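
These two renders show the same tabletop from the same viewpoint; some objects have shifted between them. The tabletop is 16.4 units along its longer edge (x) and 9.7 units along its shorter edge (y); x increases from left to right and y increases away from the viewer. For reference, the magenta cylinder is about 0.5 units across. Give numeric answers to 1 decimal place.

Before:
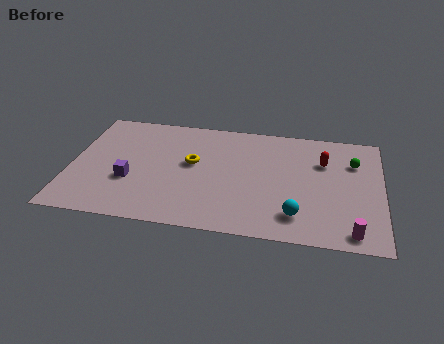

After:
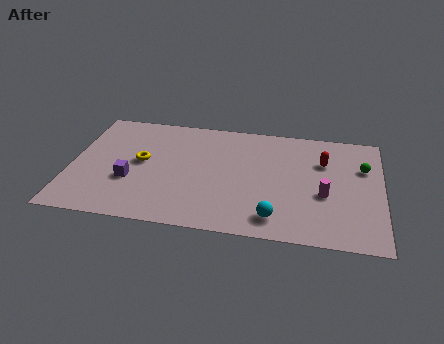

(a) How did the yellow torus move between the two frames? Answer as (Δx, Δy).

(-2.7, -0.3)

The yellow torus was at about (6.4, 5.5) and moved to about (3.7, 5.2).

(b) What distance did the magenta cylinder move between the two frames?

3.2

The magenta cylinder was near (14.9, 1.1) before and (13.4, 3.9) after, so it travelled √(1.5² + 2.8²) ≈ 3.2 units.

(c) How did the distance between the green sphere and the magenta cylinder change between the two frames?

-2.5

Before: roughly 5.8 units apart; after: 3.3. That's 2.5 units closer together.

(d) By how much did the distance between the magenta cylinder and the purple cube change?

-1.7

They were about 11.9 units apart before and 10.2 after — 1.7 units closer together.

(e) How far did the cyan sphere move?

1.2

The cyan sphere moved from about (12.0, 2.0) to (10.9, 1.6), a distance of √(1.1² + 0.4²) ≈ 1.2.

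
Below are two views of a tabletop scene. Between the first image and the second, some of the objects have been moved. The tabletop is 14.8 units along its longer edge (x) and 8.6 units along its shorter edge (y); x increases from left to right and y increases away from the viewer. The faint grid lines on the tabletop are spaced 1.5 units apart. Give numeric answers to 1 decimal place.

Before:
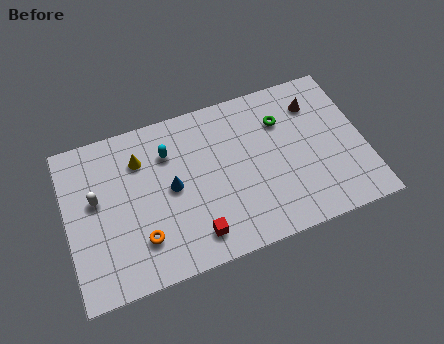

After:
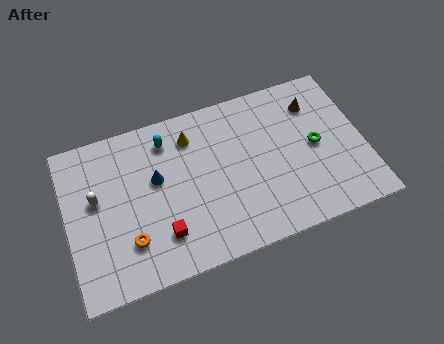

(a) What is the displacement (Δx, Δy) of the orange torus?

(-0.6, 0.1)

The orange torus was at about (3.5, 2.2) and moved to about (2.9, 2.3).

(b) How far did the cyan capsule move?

0.7

From (5.2, 6.3) to (5.2, 7.0), the cyan capsule covered √(0.0² + 0.7²) ≈ 0.7 units.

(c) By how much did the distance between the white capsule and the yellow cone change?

+2.5

They were about 2.7 units apart before and 5.2 after — 2.5 units further apart.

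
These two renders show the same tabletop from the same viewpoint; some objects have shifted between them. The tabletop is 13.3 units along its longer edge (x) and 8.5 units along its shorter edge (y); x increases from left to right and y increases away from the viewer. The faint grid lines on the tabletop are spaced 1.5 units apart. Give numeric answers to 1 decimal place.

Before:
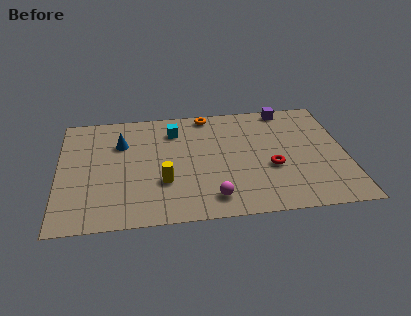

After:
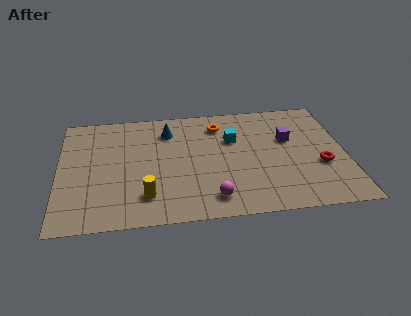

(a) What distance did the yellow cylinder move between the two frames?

1.2

The yellow cylinder was near (4.8, 2.8) before and (4.0, 1.9) after, so it travelled √(0.8² + 0.9²) ≈ 1.2 units.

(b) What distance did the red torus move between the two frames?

2.3

The red torus was near (9.8, 3.3) before and (12.1, 3.2) after, so it travelled √(2.3² + 0.1²) ≈ 2.3 units.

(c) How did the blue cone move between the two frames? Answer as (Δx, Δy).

(2.2, 0.7)

From the two frames, the blue cone sits at roughly (2.9, 5.9) before and (5.1, 6.6) after.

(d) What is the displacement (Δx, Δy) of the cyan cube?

(2.7, -1.0)

The cyan cube started near (5.4, 6.6) and ended near (8.1, 5.6).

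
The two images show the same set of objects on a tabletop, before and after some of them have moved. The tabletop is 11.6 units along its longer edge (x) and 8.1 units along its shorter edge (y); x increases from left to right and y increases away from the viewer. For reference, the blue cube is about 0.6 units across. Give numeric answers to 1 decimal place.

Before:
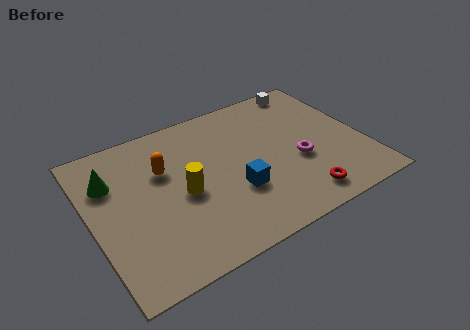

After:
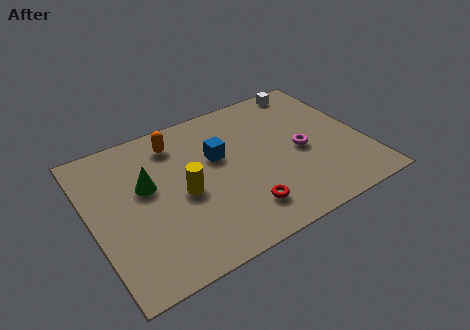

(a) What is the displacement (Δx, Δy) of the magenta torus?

(0.2, 0.5)

The magenta torus started near (8.7, 3.2) and ended near (8.9, 3.7).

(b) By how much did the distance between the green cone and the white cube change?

-1.1

Before: roughly 9.0 units apart; after: 7.9. That's 1.1 units closer together.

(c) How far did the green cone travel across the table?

1.7

From (1.0, 5.7) to (2.4, 4.8), the green cone covered √(1.4² + 0.9²) ≈ 1.7 units.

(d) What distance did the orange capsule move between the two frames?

1.5

The orange capsule was near (3.2, 5.3) before and (3.9, 6.6) after, so it travelled √(0.7² + 1.3²) ≈ 1.5 units.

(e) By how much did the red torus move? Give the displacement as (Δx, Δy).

(-2.4, 0.5)

The red torus started near (8.4, 1.2) and ended near (6.0, 1.7).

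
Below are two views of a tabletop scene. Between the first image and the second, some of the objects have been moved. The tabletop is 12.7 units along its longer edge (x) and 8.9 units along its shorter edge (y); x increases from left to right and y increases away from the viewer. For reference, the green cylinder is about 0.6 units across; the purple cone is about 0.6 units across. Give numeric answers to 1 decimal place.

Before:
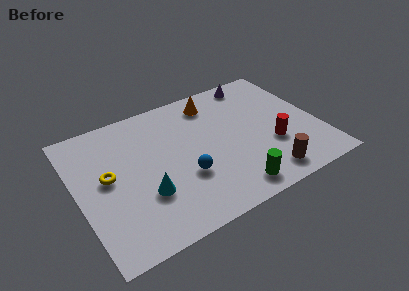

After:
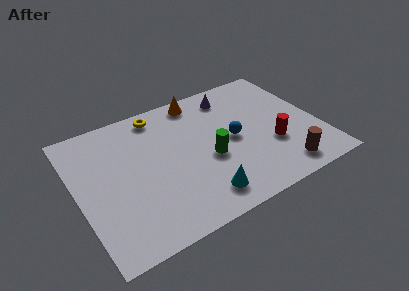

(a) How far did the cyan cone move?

3.0

From (3.3, 2.9) to (6.0, 1.5), the cyan cone covered √(2.7² + 1.4²) ≈ 3.0 units.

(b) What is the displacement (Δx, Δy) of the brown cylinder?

(0.9, 0.0)

The brown cylinder was at about (9.4, 1.3) and moved to about (10.3, 1.3).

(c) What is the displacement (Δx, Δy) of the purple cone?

(-1.4, -0.5)

From the two frames, the purple cone sits at roughly (10.0, 7.9) before and (8.6, 7.4) after.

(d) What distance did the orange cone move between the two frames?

0.9

The orange cone moved from about (7.6, 7.4) to (6.9, 7.9), a distance of √(0.7² + 0.5²) ≈ 0.9.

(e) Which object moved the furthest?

the yellow torus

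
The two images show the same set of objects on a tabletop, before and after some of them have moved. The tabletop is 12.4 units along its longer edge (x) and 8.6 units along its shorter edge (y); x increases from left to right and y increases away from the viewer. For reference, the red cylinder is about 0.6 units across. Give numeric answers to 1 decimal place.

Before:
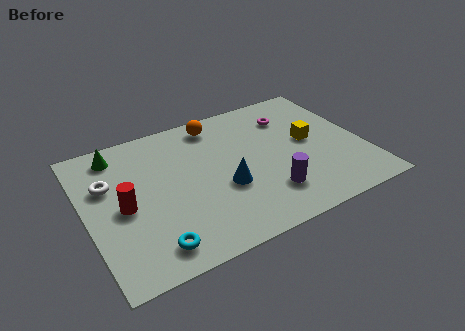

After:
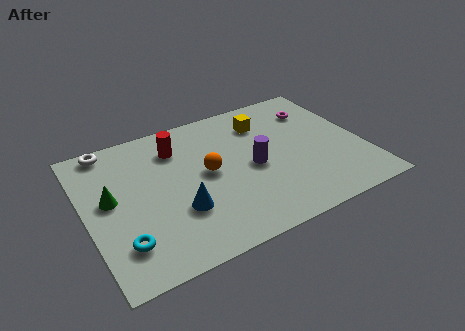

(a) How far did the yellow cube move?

2.7

The yellow cube moved from about (10.1, 4.6) to (8.3, 6.6), a distance of √(1.8² + 2.0²) ≈ 2.7.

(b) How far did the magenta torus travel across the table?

1.2

From (9.5, 6.5) to (10.7, 6.5), the magenta torus covered √(1.2² + 0.0²) ≈ 1.2 units.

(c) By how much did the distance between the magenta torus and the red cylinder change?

-1.9

Before: roughly 8.3 units apart; after: 6.4. That's 1.9 units closer together.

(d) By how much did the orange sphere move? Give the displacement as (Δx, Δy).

(-0.8, -2.9)

The orange sphere was at about (6.2, 7.4) and moved to about (5.4, 4.5).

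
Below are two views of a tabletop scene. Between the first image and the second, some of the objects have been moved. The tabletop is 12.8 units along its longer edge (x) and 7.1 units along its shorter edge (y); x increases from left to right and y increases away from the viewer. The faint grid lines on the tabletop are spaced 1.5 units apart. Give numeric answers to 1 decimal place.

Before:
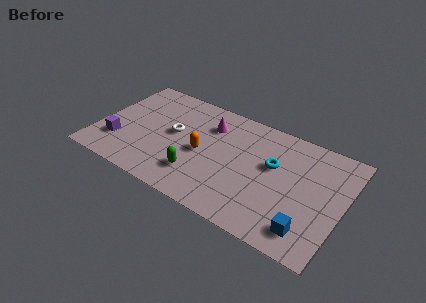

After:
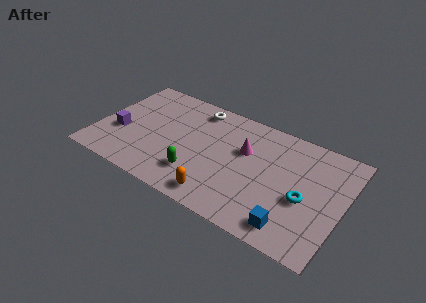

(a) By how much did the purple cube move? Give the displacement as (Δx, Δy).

(0.0, 0.7)

The purple cube started near (1.2, 2.0) and ended near (1.2, 2.7).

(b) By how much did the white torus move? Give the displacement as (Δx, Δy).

(0.9, 2.2)

The white torus started near (3.9, 3.9) and ended near (4.8, 6.1).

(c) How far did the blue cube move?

0.8

From (11.3, 1.3) to (10.5, 1.1), the blue cube covered √(0.8² + 0.2²) ≈ 0.8 units.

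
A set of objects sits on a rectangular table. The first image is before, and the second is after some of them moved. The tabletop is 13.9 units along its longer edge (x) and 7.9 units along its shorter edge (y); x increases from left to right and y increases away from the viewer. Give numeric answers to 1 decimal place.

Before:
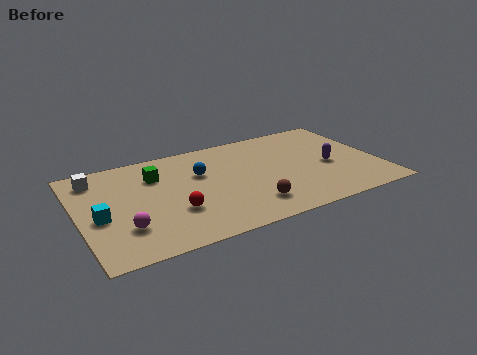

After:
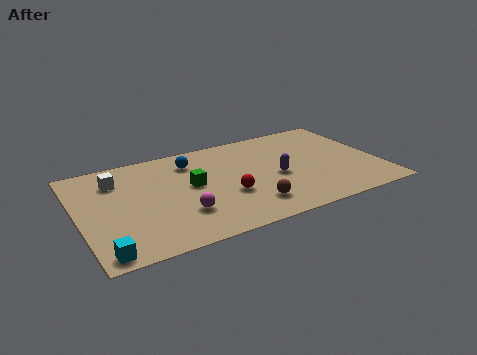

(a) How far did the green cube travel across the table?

2.1

The green cube moved from about (3.7, 5.7) to (5.2, 4.3), a distance of √(1.5² + 1.4²) ≈ 2.1.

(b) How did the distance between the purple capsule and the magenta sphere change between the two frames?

-5.0

Before: roughly 9.8 units apart; after: 4.8. That's 5.0 units closer together.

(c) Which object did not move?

the brown sphere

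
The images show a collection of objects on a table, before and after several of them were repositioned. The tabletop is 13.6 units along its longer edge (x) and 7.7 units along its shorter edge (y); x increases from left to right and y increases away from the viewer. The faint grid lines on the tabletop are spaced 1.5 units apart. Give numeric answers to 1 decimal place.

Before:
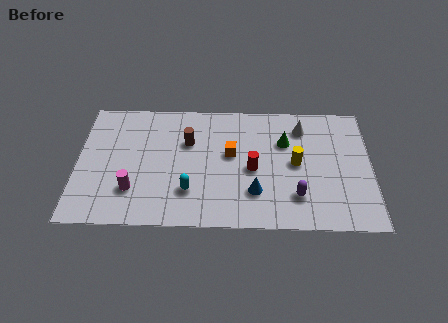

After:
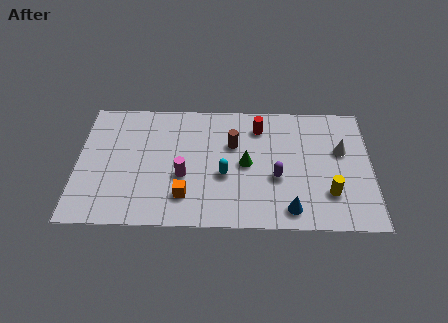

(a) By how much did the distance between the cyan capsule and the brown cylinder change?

-1.1

The distance was about 3.0 in the first image and 1.9 in the second, so they moved 1.1 units closer together.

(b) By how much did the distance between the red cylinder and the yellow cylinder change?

+3.1

Before: roughly 2.0 units apart; after: 5.1. That's 3.1 units further apart.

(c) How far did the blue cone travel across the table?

1.9

The blue cone was near (8.2, 2.1) before and (9.8, 1.1) after, so it travelled √(1.6² + 1.0²) ≈ 1.9 units.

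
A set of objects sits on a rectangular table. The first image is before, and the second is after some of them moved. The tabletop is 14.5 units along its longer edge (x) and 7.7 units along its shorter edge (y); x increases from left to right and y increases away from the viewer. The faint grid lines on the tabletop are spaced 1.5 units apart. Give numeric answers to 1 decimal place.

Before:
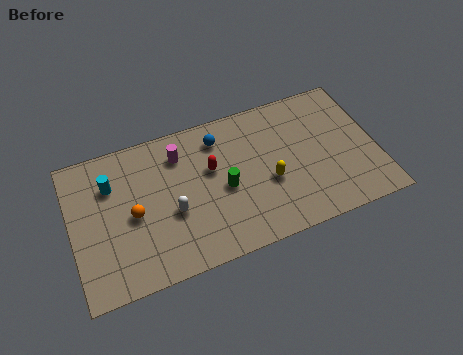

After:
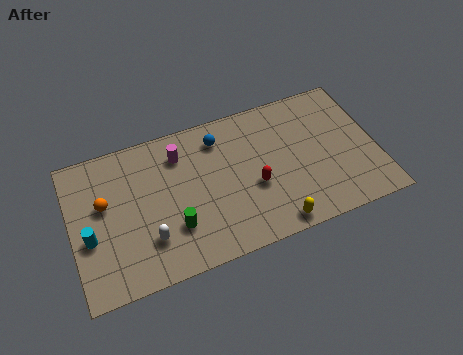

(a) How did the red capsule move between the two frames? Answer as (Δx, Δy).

(1.9, -1.6)

The red capsule was at about (6.7, 4.7) and moved to about (8.6, 3.1).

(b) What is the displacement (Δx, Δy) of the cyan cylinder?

(-1.2, -2.4)

The cyan cylinder started near (2.0, 5.5) and ended near (0.8, 3.1).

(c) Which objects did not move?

the magenta cylinder and the blue sphere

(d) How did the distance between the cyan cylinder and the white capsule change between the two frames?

-0.7

Before: roughly 3.6 units apart; after: 2.9. That's 0.7 units closer together.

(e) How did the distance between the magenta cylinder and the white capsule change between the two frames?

+1.3

The distance was about 3.0 in the first image and 4.3 in the second, so they moved 1.3 units further apart.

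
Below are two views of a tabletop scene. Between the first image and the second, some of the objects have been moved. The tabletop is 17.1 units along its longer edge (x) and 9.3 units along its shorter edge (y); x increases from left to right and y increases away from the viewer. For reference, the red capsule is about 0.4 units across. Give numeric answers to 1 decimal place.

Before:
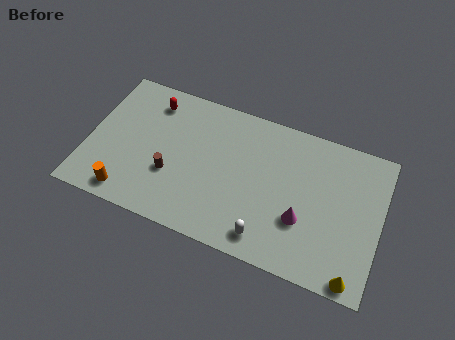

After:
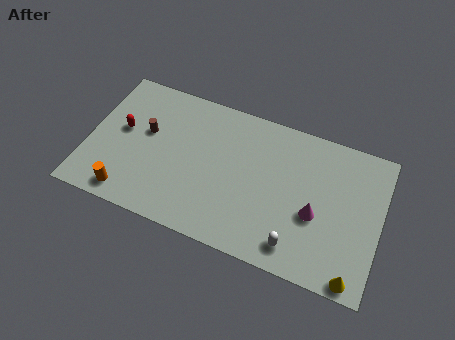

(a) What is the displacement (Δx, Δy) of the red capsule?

(-1.5, -2.4)

The red capsule started near (3.4, 7.6) and ended near (1.9, 5.2).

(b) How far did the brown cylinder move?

2.8

The brown cylinder was near (5.0, 3.3) before and (3.3, 5.5) after, so it travelled √(1.7² + 2.2²) ≈ 2.8 units.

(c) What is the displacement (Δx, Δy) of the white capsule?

(1.7, 0.1)

From the two frames, the white capsule sits at roughly (10.8, 1.4) before and (12.5, 1.5) after.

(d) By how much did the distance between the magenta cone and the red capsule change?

+1.3

They were about 10.3 units apart before and 11.6 after — 1.3 units further apart.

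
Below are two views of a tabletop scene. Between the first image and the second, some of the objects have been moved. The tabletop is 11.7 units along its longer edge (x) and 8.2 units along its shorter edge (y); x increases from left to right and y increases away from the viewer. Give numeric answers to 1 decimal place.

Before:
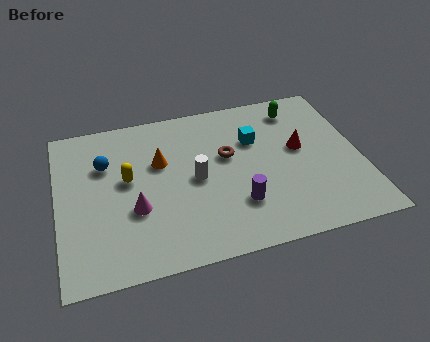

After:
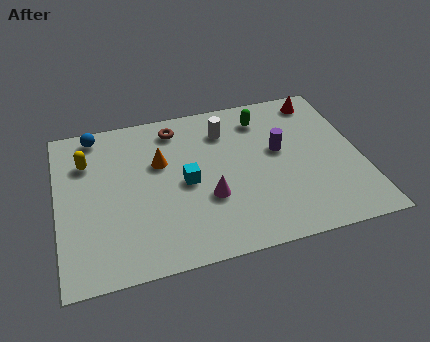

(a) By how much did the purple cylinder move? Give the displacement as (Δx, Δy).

(1.8, 2.4)

The purple cylinder started near (6.8, 2.3) and ended near (8.6, 4.7).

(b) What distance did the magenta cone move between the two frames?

2.8

The magenta cone was near (2.9, 3.0) before and (5.7, 2.9) after, so it travelled √(2.8² + 0.1²) ≈ 2.8 units.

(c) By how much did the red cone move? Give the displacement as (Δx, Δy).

(1.0, 2.5)

From the two frames, the red cone sits at roughly (9.4, 4.6) before and (10.4, 7.1) after.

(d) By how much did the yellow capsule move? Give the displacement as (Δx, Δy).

(-1.5, 1.3)

The yellow capsule started near (2.7, 4.6) and ended near (1.2, 5.9).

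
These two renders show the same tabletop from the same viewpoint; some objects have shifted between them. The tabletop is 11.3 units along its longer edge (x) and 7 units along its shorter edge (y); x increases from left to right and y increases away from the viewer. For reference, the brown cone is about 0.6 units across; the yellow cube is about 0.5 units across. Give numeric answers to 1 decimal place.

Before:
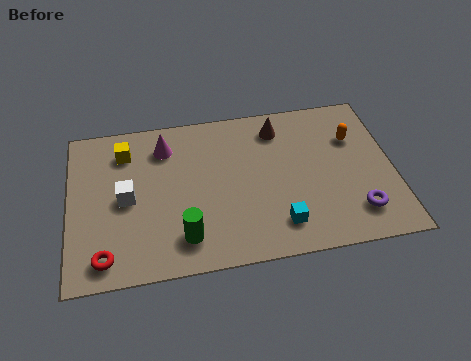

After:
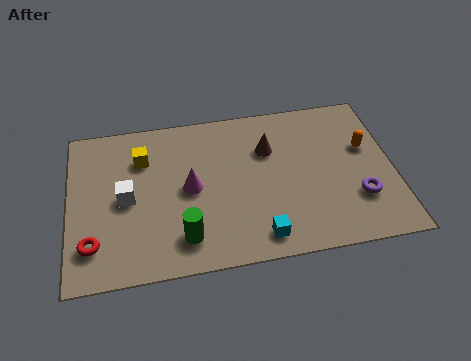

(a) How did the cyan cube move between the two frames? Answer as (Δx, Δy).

(-0.7, -0.4)

The cyan cube started near (7.2, 1.4) and ended near (6.5, 1.0).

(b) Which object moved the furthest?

the magenta cone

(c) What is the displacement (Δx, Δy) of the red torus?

(-0.4, 0.6)

The red torus was at about (1.2, 1.0) and moved to about (0.8, 1.6).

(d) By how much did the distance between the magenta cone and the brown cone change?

-0.9

Before: roughly 4.0 units apart; after: 3.1. That's 0.9 units closer together.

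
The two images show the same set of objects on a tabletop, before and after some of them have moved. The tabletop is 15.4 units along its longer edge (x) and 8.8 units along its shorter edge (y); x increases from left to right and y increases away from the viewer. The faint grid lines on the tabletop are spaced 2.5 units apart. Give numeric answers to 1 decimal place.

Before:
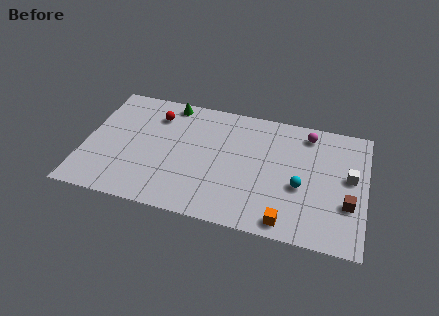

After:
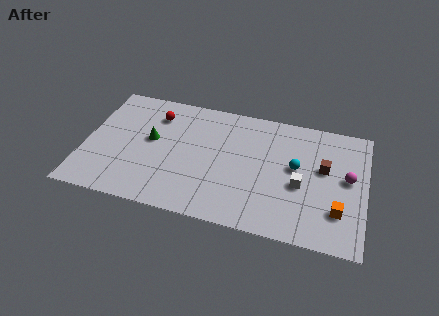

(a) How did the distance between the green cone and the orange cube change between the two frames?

+0.9

The distance was about 9.8 in the first image and 10.7 in the second, so they moved 0.9 units further apart.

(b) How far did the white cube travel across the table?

2.9

The white cube was near (14.5, 4.9) before and (11.9, 3.7) after, so it travelled √(2.6² + 1.2²) ≈ 2.9 units.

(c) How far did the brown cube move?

2.6

The brown cube moved from about (14.5, 3.0) to (13.1, 5.2), a distance of √(1.4² + 2.2²) ≈ 2.6.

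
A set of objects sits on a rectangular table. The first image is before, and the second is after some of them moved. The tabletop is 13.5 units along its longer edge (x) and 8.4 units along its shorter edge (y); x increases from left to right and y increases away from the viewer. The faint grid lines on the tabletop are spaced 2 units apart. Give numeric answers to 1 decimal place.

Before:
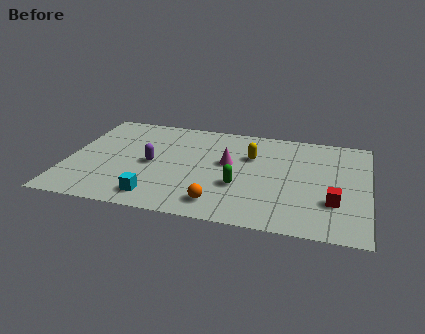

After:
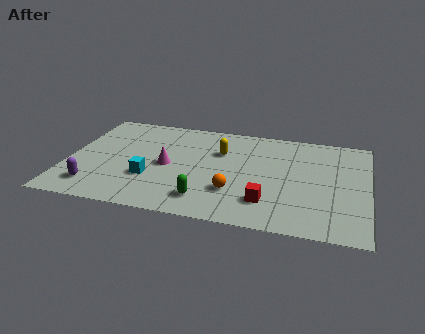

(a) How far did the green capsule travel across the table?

2.0

The green capsule was near (7.8, 3.0) before and (6.4, 1.6) after, so it travelled √(1.4² + 1.4²) ≈ 2.0 units.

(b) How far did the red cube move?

3.0

From (12.0, 2.6) to (9.1, 2.0), the red cube covered √(2.9² + 0.6²) ≈ 3.0 units.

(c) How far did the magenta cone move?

2.8

The magenta cone moved from about (7.2, 4.8) to (4.5, 4.0), a distance of √(2.7² + 0.8²) ≈ 2.8.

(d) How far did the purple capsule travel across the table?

3.4

The purple capsule was near (3.8, 4.0) before and (1.4, 1.6) after, so it travelled √(2.4² + 2.4²) ≈ 3.4 units.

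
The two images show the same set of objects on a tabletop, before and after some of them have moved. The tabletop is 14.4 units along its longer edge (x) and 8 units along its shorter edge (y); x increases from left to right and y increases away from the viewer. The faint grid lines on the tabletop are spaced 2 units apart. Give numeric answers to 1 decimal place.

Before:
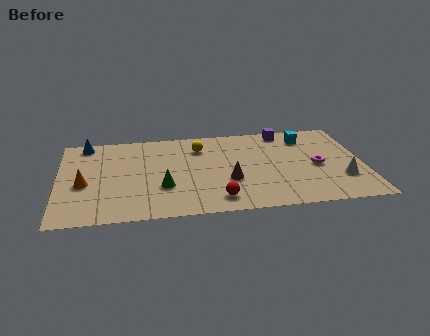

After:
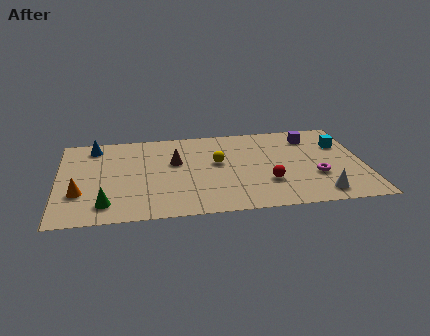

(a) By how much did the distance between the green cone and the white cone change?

+1.6

Before: roughly 8.4 units apart; after: 10.0. That's 1.6 units further apart.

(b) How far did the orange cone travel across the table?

0.8

From (1.2, 3.4) to (1.0, 2.6), the orange cone covered √(0.2² + 0.8²) ≈ 0.8 units.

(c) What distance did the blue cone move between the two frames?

0.5

From (1.3, 7.1) to (1.7, 6.8), the blue cone covered √(0.4² + 0.3²) ≈ 0.5 units.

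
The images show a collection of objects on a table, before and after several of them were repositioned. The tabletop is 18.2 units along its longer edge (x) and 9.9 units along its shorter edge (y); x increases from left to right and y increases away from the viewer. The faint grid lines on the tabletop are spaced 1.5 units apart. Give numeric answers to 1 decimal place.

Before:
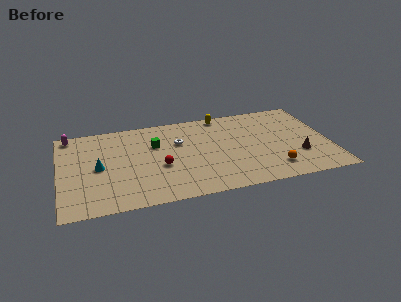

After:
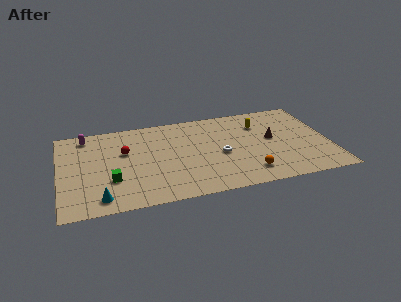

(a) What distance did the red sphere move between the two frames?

3.2

The red sphere moved from about (6.7, 4.0) to (4.4, 6.2), a distance of √(2.3² + 2.2²) ≈ 3.2.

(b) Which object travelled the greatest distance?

the green cube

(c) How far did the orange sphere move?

1.7

The orange sphere moved from about (14.2, 2.0) to (12.5, 1.9), a distance of √(1.7² + 0.1²) ≈ 1.7.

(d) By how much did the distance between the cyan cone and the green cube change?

-2.3

The distance was about 4.3 in the first image and 2.0 in the second, so they moved 2.3 units closer together.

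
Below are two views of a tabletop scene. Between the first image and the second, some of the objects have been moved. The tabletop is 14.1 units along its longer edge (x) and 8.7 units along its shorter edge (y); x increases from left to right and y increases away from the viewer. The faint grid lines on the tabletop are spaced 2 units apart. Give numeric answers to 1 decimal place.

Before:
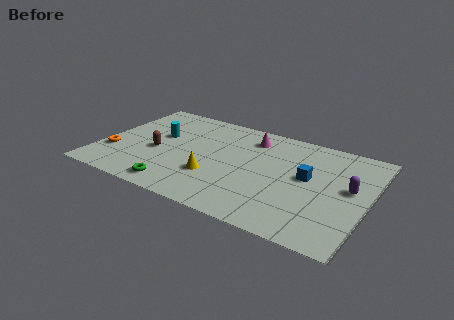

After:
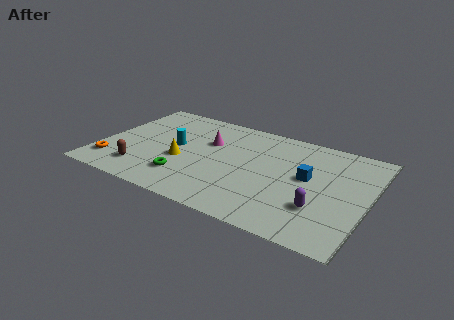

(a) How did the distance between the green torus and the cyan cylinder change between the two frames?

-1.7

The distance was about 4.4 in the first image and 2.7 in the second, so they moved 1.7 units closer together.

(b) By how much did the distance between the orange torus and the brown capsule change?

-0.8

The distance was about 2.4 in the first image and 1.6 in the second, so they moved 0.8 units closer together.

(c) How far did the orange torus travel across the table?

0.9

From (0.8, 2.7) to (0.9, 1.8), the orange torus covered √(0.1² + 0.9²) ≈ 0.9 units.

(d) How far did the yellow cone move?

1.9

The yellow cone was near (6.2, 2.8) before and (4.4, 3.5) after, so it travelled √(1.8² + 0.7²) ≈ 1.9 units.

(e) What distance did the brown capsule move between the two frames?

2.0

The brown capsule moved from about (3.0, 3.7) to (2.5, 1.8), a distance of √(0.5² + 1.9²) ≈ 2.0.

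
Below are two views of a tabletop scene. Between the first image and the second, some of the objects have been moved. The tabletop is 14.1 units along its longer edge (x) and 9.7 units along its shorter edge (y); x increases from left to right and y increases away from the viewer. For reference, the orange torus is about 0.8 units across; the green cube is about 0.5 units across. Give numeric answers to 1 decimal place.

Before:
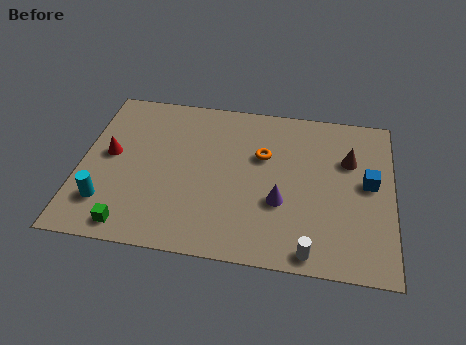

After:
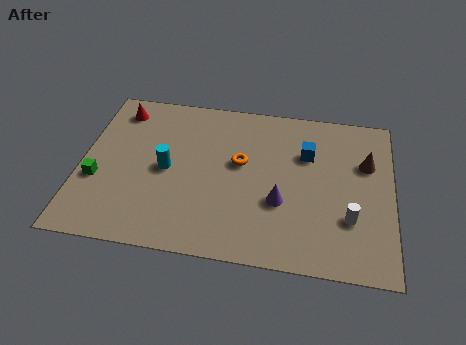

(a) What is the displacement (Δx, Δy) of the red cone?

(0.2, 2.9)

From the two frames, the red cone sits at roughly (1.3, 5.2) before and (1.5, 8.1) after.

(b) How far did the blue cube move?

3.1

The blue cube moved from about (13.0, 5.2) to (10.2, 6.6), a distance of √(2.8² + 1.4²) ≈ 3.1.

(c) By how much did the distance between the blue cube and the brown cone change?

+1.1

They were about 1.6 units apart before and 2.7 after — 1.1 units further apart.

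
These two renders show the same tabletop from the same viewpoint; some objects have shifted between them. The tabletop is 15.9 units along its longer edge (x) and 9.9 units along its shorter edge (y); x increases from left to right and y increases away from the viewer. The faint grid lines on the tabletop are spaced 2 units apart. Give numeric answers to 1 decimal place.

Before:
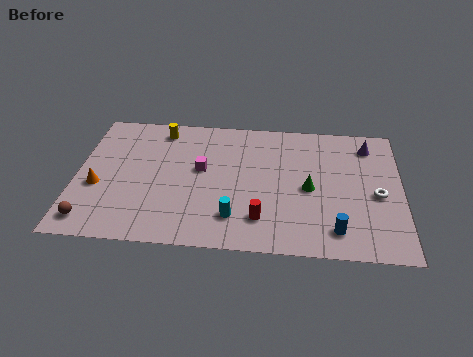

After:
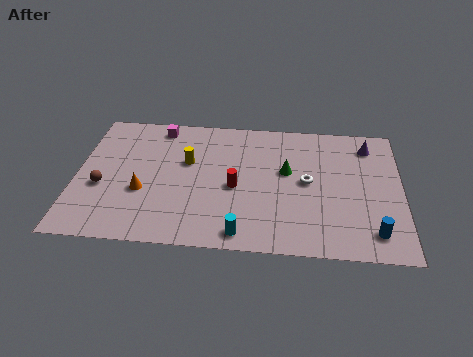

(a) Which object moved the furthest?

the magenta cube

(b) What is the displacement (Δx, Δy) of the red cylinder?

(-1.3, 2.2)

From the two frames, the red cylinder sits at roughly (9.1, 2.2) before and (7.8, 4.4) after.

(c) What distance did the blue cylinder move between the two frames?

1.8

The blue cylinder was near (12.7, 1.7) before and (14.5, 1.7) after, so it travelled √(1.8² + 0.0²) ≈ 1.8 units.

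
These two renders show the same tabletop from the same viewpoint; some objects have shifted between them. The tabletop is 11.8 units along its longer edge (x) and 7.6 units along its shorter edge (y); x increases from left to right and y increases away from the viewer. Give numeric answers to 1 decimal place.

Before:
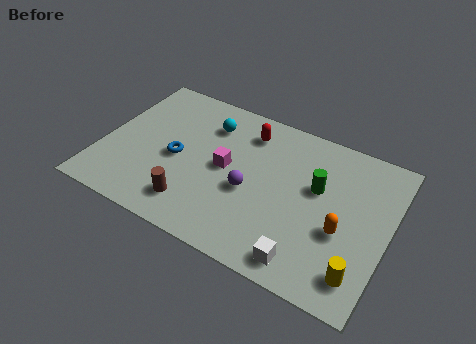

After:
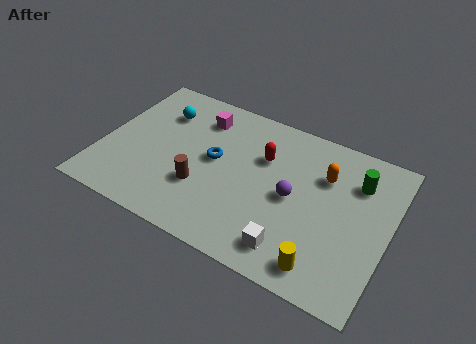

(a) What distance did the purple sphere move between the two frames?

1.8

From (6.2, 3.2) to (7.9, 3.7), the purple sphere covered √(1.7² + 0.5²) ≈ 1.8 units.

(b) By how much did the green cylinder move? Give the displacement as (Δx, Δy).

(1.5, 1.0)

From the two frames, the green cylinder sits at roughly (8.8, 4.6) before and (10.3, 5.6) after.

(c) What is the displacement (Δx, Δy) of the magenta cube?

(-1.4, 2.1)

The magenta cube was at about (5.1, 3.9) and moved to about (3.7, 6.0).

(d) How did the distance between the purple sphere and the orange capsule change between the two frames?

-1.9

Before: roughly 3.8 units apart; after: 1.9. That's 1.9 units closer together.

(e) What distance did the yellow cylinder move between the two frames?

1.4

The yellow cylinder moved from about (10.9, 1.4) to (9.5, 1.1), a distance of √(1.4² + 0.3²) ≈ 1.4.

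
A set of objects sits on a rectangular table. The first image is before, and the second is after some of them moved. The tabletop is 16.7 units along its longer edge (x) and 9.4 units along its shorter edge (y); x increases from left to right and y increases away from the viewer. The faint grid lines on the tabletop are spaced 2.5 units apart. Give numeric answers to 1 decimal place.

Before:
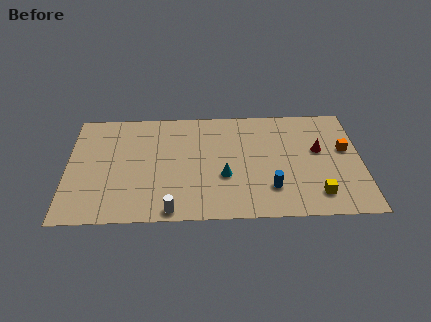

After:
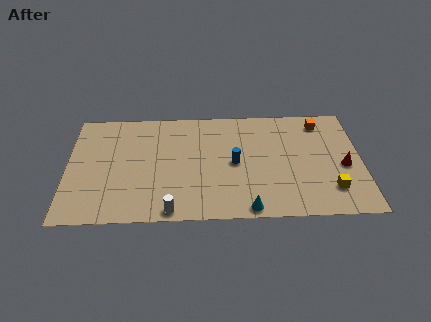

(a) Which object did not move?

the white cylinder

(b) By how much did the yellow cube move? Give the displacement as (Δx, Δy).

(0.8, 0.4)

The yellow cube started near (14.1, 1.8) and ended near (14.9, 2.2).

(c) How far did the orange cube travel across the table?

2.7

From (15.8, 5.5) to (14.5, 7.9), the orange cube covered √(1.3² + 2.4²) ≈ 2.7 units.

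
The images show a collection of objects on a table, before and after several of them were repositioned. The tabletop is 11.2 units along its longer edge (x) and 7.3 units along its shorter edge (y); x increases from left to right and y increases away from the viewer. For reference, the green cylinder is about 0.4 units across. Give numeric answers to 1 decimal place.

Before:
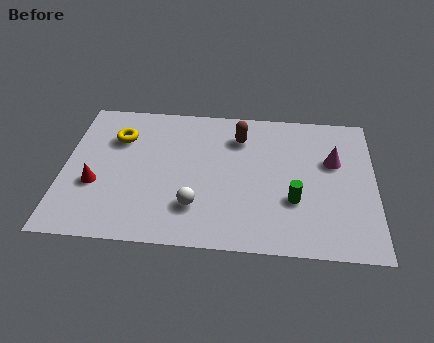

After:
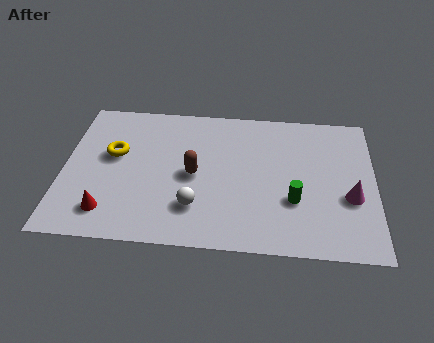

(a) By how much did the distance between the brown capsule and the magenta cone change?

+2.1

Before: roughly 3.5 units apart; after: 5.6. That's 2.1 units further apart.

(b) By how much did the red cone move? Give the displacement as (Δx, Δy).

(0.5, -1.3)

The red cone was at about (1.2, 2.7) and moved to about (1.7, 1.4).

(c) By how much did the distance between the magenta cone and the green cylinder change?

-0.5

Before: roughly 2.5 units apart; after: 2.0. That's 0.5 units closer together.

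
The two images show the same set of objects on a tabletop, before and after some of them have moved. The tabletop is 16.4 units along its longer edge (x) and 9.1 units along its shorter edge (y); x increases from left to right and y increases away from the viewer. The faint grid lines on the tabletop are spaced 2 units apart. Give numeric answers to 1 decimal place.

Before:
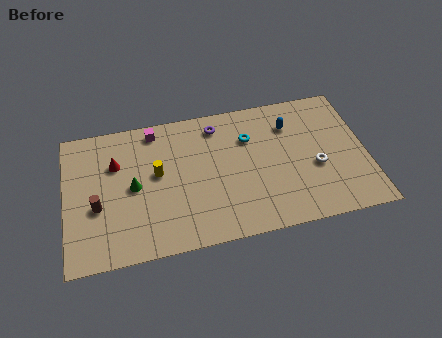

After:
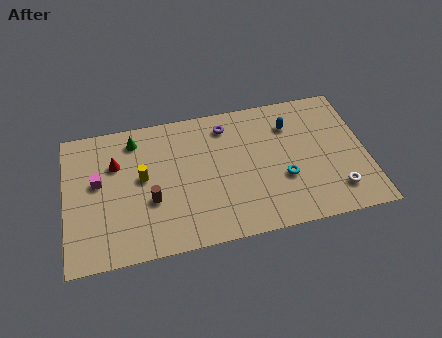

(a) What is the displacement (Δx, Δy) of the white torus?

(1.0, -1.8)

The white torus started near (13.6, 3.7) and ended near (14.6, 1.9).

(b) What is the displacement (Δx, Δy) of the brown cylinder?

(2.9, -0.2)

The brown cylinder was at about (1.7, 3.6) and moved to about (4.6, 3.4).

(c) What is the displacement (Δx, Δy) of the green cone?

(0.2, 3.1)

The green cone was at about (3.7, 4.5) and moved to about (3.9, 7.6).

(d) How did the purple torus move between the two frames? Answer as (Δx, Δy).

(0.5, -0.1)

From the two frames, the purple torus sits at roughly (8.4, 7.6) before and (8.9, 7.5) after.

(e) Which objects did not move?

the blue capsule and the red cone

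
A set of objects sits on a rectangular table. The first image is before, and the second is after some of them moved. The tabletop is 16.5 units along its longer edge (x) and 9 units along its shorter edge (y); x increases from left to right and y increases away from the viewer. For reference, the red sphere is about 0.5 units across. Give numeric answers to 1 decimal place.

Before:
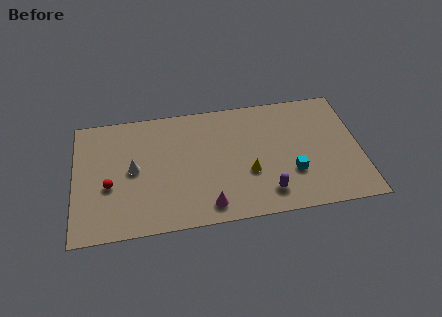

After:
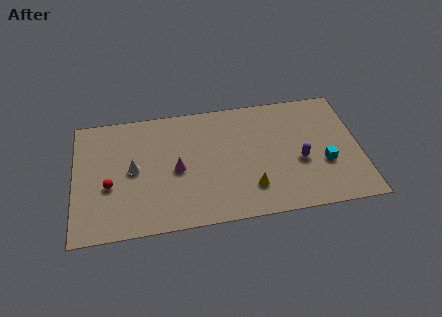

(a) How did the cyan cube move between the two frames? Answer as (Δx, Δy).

(1.9, 0.4)

The cyan cube started near (12.5, 2.9) and ended near (14.4, 3.3).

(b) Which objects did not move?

the white cone and the red sphere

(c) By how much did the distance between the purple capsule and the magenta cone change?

+3.7

The distance was about 3.4 in the first image and 7.1 in the second, so they moved 3.7 units further apart.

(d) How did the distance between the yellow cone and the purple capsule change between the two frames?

+1.4

Before: roughly 1.9 units apart; after: 3.3. That's 1.4 units further apart.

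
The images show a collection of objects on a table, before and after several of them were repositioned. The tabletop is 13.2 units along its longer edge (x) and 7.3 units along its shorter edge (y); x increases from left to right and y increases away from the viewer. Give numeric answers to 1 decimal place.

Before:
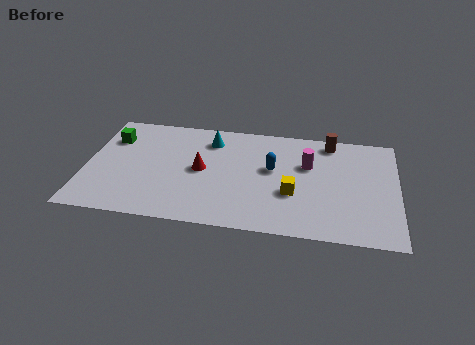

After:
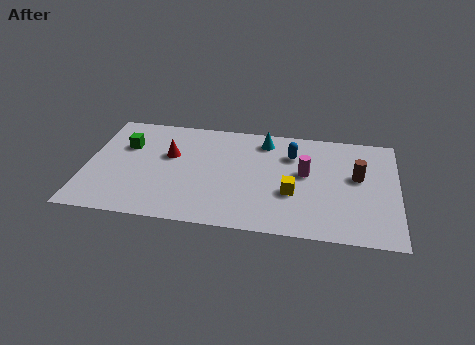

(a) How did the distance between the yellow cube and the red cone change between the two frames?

+1.6

They were about 4.0 units apart before and 5.6 after — 1.6 units further apart.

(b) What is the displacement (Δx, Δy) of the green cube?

(0.6, -0.4)

The green cube started near (1.0, 5.3) and ended near (1.6, 4.9).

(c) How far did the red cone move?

1.6

From (4.9, 3.7) to (3.5, 4.5), the red cone covered √(1.4² + 0.8²) ≈ 1.6 units.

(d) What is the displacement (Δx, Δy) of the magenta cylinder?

(-0.1, -0.6)

From the two frames, the magenta cylinder sits at roughly (9.4, 4.7) before and (9.3, 4.1) after.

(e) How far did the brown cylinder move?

2.5

The brown cylinder was near (10.3, 6.4) before and (11.5, 4.2) after, so it travelled √(1.2² + 2.2²) ≈ 2.5 units.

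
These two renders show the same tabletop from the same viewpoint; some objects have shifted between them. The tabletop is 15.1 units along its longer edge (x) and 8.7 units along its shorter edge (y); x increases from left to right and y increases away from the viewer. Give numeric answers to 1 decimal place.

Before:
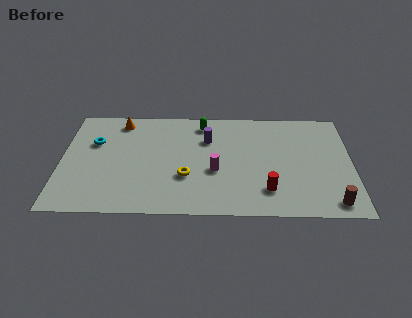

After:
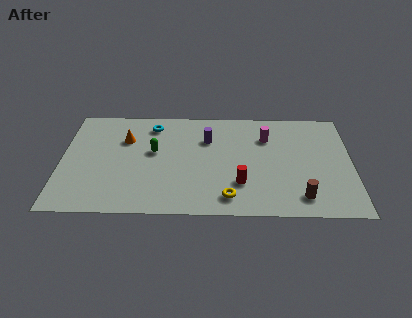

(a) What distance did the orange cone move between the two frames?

1.5

The orange cone moved from about (3.0, 7.5) to (3.3, 6.0), a distance of √(0.3² + 1.5²) ≈ 1.5.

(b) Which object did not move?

the purple cylinder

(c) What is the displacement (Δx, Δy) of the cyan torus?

(3.0, 1.5)

The cyan torus was at about (1.7, 5.7) and moved to about (4.7, 7.2).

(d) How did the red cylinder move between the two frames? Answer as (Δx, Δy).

(-1.4, 0.5)

From the two frames, the red cylinder sits at roughly (10.7, 2.0) before and (9.3, 2.5) after.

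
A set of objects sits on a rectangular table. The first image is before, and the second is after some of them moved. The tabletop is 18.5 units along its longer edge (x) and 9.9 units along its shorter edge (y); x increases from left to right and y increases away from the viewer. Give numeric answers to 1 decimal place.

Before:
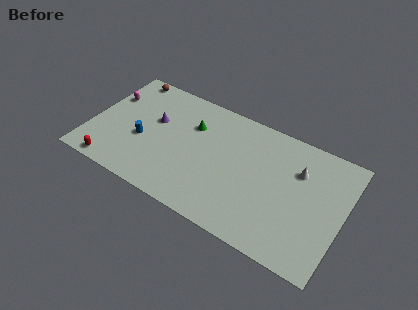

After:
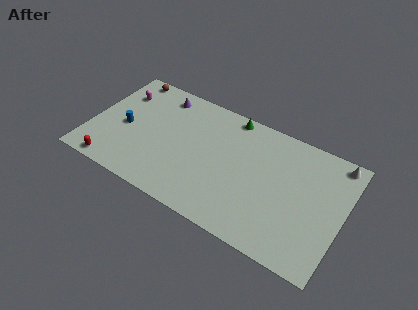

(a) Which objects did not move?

the brown sphere and the red capsule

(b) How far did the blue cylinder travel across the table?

1.5

From (3.9, 4.0) to (2.5, 4.5), the blue cylinder covered √(1.4² + 0.5²) ≈ 1.5 units.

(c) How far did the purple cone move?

2.4

The purple cone was near (4.5, 6.0) before and (4.6, 8.4) after, so it travelled √(0.1² + 2.4²) ≈ 2.4 units.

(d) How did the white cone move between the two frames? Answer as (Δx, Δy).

(2.5, 2.0)

The white cone was at about (15.1, 6.9) and moved to about (17.6, 8.9).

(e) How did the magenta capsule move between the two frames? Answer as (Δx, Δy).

(0.7, 0.6)

The magenta capsule was at about (1.0, 6.7) and moved to about (1.7, 7.3).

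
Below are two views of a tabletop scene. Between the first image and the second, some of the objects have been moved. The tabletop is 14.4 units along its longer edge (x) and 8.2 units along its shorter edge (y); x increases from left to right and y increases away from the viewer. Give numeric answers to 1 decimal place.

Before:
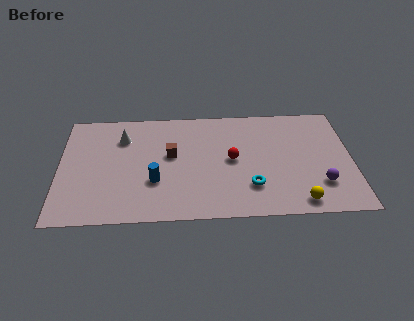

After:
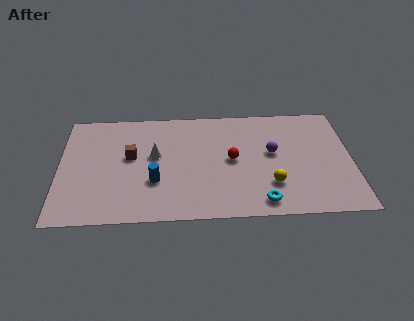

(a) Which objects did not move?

the red sphere and the blue cylinder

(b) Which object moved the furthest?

the purple sphere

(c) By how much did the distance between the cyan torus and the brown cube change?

+2.7

They were about 4.6 units apart before and 7.3 after — 2.7 units further apart.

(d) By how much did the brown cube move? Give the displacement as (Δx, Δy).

(-2.0, 0.0)

The brown cube started near (5.5, 4.7) and ended near (3.5, 4.7).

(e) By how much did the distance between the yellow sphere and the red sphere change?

-1.8

The distance was about 4.5 in the first image and 2.7 in the second, so they moved 1.8 units closer together.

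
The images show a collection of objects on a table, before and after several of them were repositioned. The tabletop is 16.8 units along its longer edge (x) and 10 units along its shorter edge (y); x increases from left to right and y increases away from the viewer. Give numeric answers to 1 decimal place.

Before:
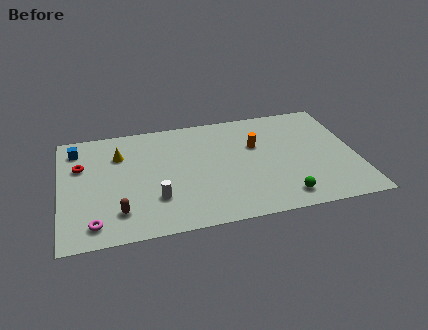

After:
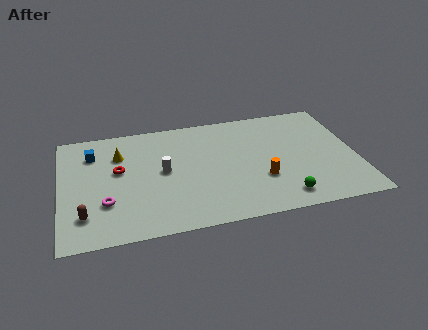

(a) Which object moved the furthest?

the orange cylinder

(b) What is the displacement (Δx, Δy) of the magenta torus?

(0.7, 1.6)

The magenta torus started near (1.8, 1.5) and ended near (2.5, 3.1).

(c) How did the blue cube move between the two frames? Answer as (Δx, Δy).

(0.9, -0.6)

The blue cube started near (1.0, 8.2) and ended near (1.9, 7.6).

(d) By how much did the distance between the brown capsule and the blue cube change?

-1.1

Before: roughly 6.4 units apart; after: 5.3. That's 1.1 units closer together.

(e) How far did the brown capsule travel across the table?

1.9

The brown capsule was near (3.2, 2.2) before and (1.3, 2.3) after, so it travelled √(1.9² + 0.1²) ≈ 1.9 units.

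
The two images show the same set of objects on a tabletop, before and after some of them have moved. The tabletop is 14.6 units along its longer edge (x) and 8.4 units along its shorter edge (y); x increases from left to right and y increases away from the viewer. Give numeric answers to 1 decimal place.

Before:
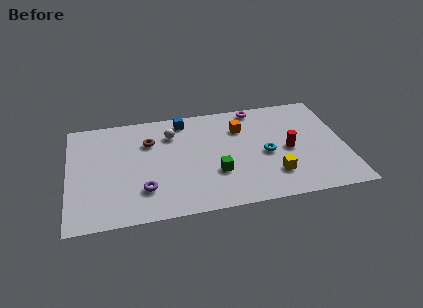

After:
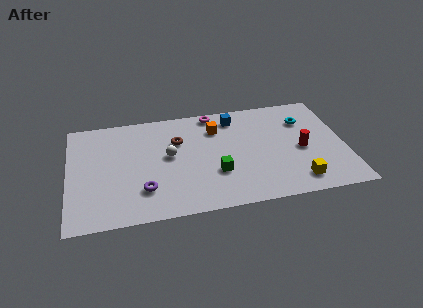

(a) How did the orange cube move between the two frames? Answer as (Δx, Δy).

(-1.3, 0.2)

The orange cube started near (9.2, 6.1) and ended near (7.9, 6.3).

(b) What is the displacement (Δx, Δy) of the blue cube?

(2.7, -0.3)

The blue cube started near (6.2, 7.3) and ended near (8.9, 7.0).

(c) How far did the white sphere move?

1.7

The white sphere was near (5.5, 6.3) before and (5.3, 4.6) after, so it travelled √(0.2² + 1.7²) ≈ 1.7 units.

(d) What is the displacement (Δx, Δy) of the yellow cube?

(1.2, -0.7)

The yellow cube started near (10.7, 2.1) and ended near (11.9, 1.4).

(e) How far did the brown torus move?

1.5

The brown torus was near (4.3, 5.9) before and (5.8, 5.7) after, so it travelled √(1.5² + 0.2²) ≈ 1.5 units.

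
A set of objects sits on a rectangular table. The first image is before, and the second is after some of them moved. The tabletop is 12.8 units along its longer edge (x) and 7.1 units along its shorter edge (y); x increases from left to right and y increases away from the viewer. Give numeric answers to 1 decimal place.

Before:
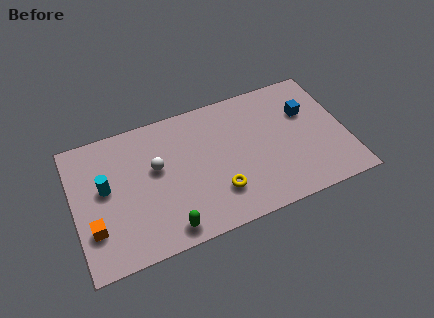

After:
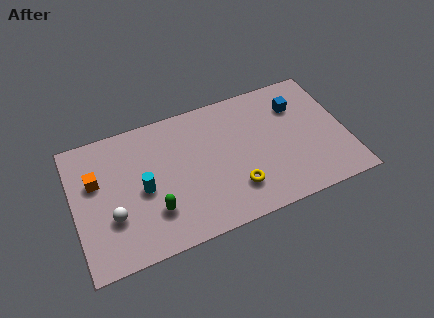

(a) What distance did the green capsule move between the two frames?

1.2

From (4.1, 0.9) to (3.6, 2.0), the green capsule covered √(0.5² + 1.1²) ≈ 1.2 units.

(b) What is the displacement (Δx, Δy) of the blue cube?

(-0.4, 0.5)

The blue cube was at about (11.1, 4.7) and moved to about (10.7, 5.2).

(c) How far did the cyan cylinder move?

1.8

The cyan cylinder moved from about (1.5, 4.0) to (3.2, 3.3), a distance of √(1.7² + 0.7²) ≈ 1.8.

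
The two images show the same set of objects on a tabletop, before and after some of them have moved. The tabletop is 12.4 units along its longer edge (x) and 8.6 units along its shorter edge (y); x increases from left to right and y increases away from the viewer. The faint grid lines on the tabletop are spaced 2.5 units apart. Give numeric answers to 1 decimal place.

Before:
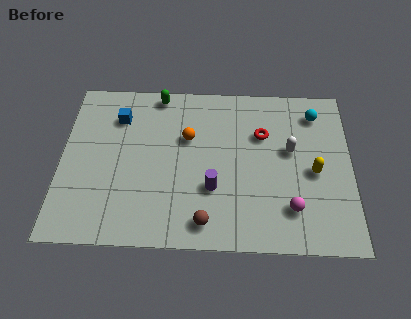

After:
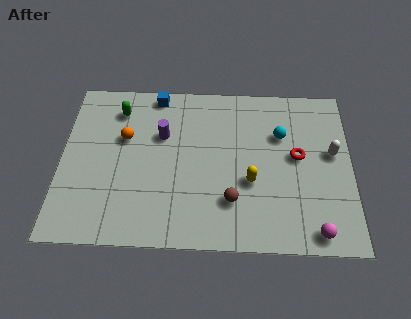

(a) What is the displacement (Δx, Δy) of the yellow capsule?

(-2.7, -0.6)

The yellow capsule was at about (10.8, 3.9) and moved to about (8.1, 3.3).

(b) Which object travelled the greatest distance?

the purple cylinder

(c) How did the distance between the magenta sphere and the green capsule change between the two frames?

+2.2

The distance was about 8.1 in the first image and 10.3 in the second, so they moved 2.2 units further apart.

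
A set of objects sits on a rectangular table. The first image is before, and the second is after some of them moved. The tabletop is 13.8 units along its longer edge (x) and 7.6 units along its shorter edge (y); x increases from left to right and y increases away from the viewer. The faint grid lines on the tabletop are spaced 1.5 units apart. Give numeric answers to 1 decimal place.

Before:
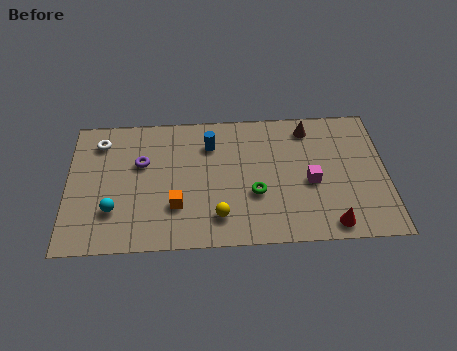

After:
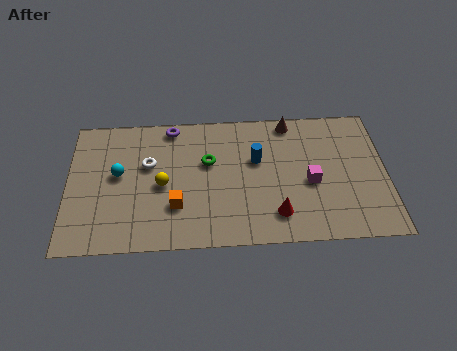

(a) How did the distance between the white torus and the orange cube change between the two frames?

-2.3

They were about 5.0 units apart before and 2.7 after — 2.3 units closer together.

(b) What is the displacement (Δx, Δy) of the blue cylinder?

(2.0, -1.0)

From the two frames, the blue cylinder sits at roughly (6.2, 5.7) before and (8.2, 4.7) after.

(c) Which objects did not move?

the orange cube and the magenta cube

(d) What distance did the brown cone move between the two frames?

0.9

The brown cone moved from about (10.5, 6.4) to (9.7, 6.8), a distance of √(0.8² + 0.4²) ≈ 0.9.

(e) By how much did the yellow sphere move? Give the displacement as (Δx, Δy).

(-2.4, 1.9)

The yellow sphere was at about (6.5, 1.6) and moved to about (4.1, 3.5).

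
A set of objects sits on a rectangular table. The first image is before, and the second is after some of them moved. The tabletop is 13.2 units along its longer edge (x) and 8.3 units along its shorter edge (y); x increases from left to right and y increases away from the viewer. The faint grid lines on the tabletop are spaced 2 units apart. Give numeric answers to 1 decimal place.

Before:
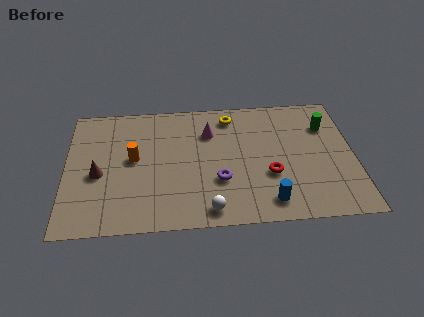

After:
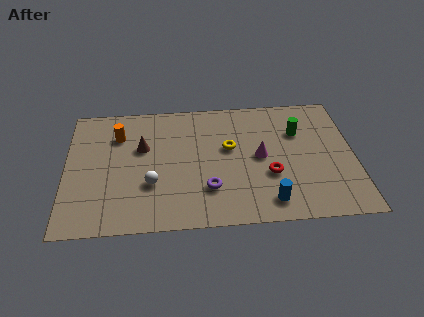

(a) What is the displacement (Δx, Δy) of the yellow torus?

(-0.1, -2.1)

The yellow torus was at about (7.6, 7.0) and moved to about (7.5, 4.9).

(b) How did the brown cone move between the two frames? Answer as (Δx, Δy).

(2.0, 1.6)

From the two frames, the brown cone sits at roughly (1.5, 3.6) before and (3.5, 5.2) after.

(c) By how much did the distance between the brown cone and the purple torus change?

-1.4

Before: roughly 5.6 units apart; after: 4.2. That's 1.4 units closer together.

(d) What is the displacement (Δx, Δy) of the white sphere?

(-2.6, 1.8)

From the two frames, the white sphere sits at roughly (6.5, 1.0) before and (3.9, 2.8) after.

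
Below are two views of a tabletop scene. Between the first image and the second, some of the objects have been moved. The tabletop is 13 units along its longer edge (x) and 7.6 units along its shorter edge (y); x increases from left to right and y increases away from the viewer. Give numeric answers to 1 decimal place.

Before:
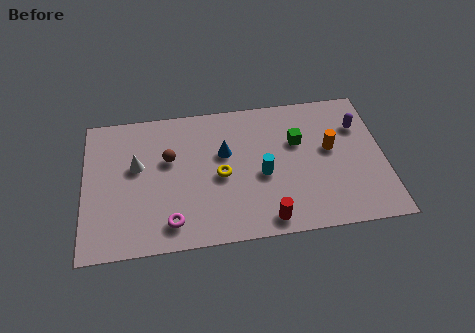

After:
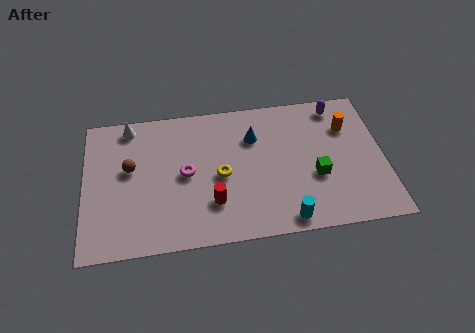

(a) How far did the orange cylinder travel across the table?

1.4

The orange cylinder moved from about (10.7, 4.3) to (11.5, 5.4), a distance of √(0.8² + 1.1²) ≈ 1.4.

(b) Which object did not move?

the yellow torus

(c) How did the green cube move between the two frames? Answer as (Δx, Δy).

(0.7, -2.0)

The green cube started near (9.3, 4.9) and ended near (10.0, 2.9).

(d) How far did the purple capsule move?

1.5

The purple capsule was near (12.0, 5.4) before and (11.1, 6.6) after, so it travelled √(0.9² + 1.2²) ≈ 1.5 units.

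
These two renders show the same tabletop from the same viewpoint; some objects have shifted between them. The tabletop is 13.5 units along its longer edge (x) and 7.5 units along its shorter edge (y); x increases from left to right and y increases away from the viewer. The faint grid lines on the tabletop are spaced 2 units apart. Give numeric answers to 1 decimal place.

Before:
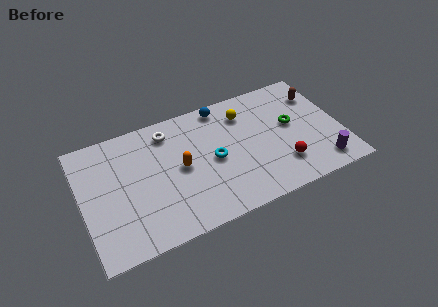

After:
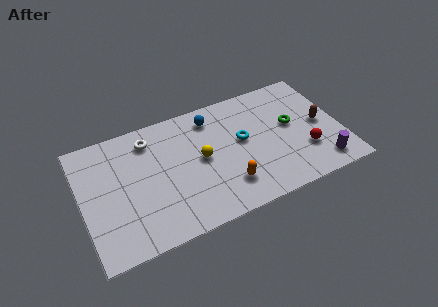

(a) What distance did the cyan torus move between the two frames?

1.7

The cyan torus was near (6.8, 3.6) before and (8.4, 4.2) after, so it travelled √(1.6² + 0.6²) ≈ 1.7 units.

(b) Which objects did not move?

the purple cylinder and the green torus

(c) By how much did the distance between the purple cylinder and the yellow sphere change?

+0.8

Before: roughly 5.8 units apart; after: 6.6. That's 0.8 units further apart.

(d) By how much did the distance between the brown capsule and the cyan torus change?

-2.0

Before: roughly 6.1 units apart; after: 4.1. That's 2.0 units closer together.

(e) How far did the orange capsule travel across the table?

3.0

From (5.1, 3.8) to (7.3, 1.8), the orange capsule covered √(2.2² + 2.0²) ≈ 3.0 units.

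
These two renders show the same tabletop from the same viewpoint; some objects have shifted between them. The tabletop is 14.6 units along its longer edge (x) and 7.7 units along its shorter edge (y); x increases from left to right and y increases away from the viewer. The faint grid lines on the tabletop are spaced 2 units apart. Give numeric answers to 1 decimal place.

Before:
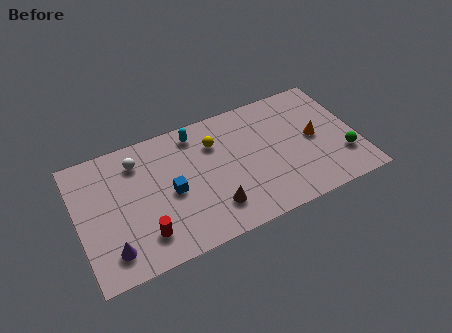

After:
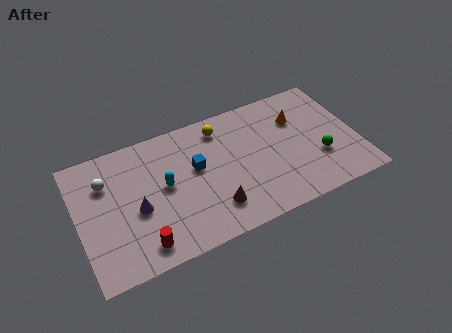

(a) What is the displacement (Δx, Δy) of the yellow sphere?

(0.4, 0.8)

From the two frames, the yellow sphere sits at roughly (7.3, 5.6) before and (7.7, 6.4) after.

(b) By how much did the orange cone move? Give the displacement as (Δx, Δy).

(-0.7, 1.5)

The orange cone was at about (12.4, 3.9) and moved to about (11.7, 5.4).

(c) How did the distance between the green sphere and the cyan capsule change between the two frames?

-0.4

The distance was about 8.5 in the first image and 8.1 in the second, so they moved 0.4 units closer together.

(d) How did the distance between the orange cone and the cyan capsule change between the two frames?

+0.7

They were about 6.6 units apart before and 7.3 after — 0.7 units further apart.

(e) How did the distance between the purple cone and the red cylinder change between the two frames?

+0.4

They were about 1.7 units apart before and 2.1 after — 0.4 units further apart.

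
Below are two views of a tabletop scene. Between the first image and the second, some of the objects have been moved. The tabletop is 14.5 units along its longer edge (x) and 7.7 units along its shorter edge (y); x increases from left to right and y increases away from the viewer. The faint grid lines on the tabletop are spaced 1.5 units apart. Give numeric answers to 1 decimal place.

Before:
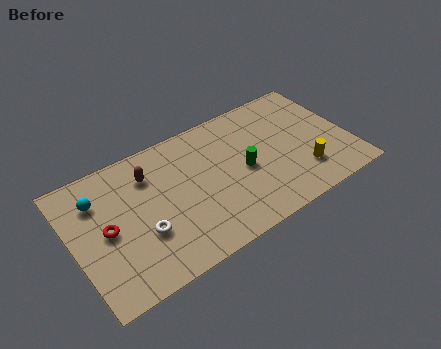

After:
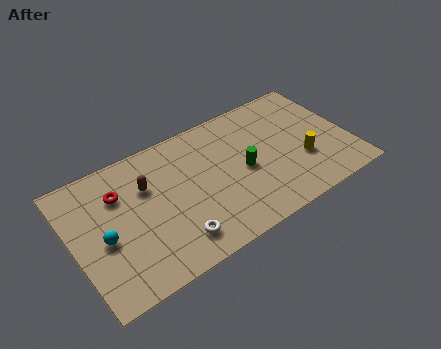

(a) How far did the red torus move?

1.9

The red torus moved from about (1.7, 3.8) to (2.6, 5.5), a distance of √(0.9² + 1.7²) ≈ 1.9.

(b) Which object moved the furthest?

the cyan sphere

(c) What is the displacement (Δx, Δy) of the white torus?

(1.5, -1.2)

The white torus started near (3.4, 2.7) and ended near (4.9, 1.5).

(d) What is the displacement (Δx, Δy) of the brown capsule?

(-0.2, -0.6)

The brown capsule was at about (4.2, 5.8) and moved to about (4.0, 5.2).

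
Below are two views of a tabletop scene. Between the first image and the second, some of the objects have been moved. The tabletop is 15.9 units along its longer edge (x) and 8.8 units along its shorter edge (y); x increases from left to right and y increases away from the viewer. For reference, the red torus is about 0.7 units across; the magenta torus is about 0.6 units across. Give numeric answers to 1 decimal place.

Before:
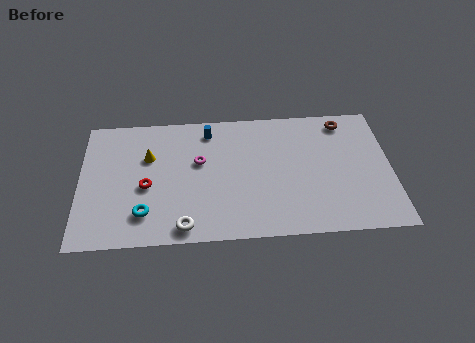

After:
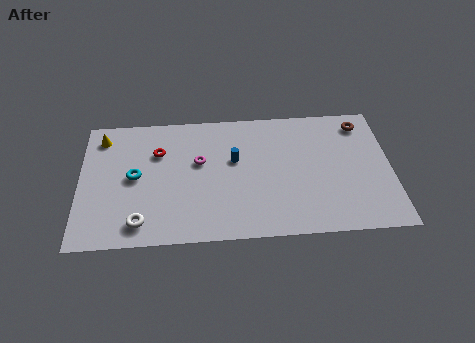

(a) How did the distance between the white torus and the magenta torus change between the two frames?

+0.5

The distance was about 4.4 in the first image and 4.9 in the second, so they moved 0.5 units further apart.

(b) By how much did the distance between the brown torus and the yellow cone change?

+3.1

Before: roughly 10.3 units apart; after: 13.4. That's 3.1 units further apart.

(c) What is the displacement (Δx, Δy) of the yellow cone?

(-2.4, 1.5)

From the two frames, the yellow cone sits at roughly (3.5, 5.8) before and (1.1, 7.3) after.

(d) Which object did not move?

the magenta torus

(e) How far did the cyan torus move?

2.5

From (3.3, 2.0) to (2.8, 4.5), the cyan torus covered √(0.5² + 2.5²) ≈ 2.5 units.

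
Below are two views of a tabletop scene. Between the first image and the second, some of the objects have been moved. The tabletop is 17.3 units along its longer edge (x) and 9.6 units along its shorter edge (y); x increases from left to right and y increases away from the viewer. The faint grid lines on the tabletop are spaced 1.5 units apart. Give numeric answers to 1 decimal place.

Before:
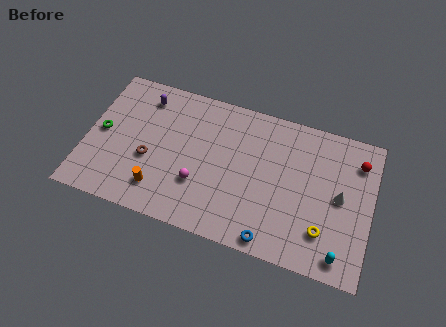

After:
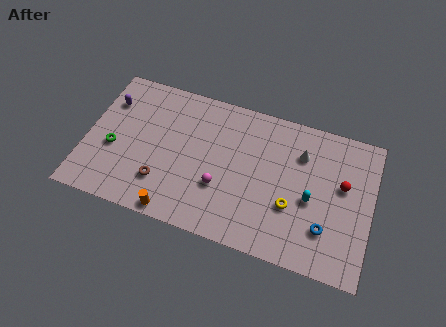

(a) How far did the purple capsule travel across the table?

2.3

The purple capsule was near (3.2, 7.9) before and (1.1, 7.0) after, so it travelled √(2.1² + 0.9²) ≈ 2.3 units.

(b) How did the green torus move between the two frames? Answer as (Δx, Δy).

(0.8, -0.9)

From the two frames, the green torus sits at roughly (0.9, 4.8) before and (1.7, 3.9) after.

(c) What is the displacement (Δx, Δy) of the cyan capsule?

(-2.0, 3.0)

From the two frames, the cyan capsule sits at roughly (15.7, 1.2) before and (13.7, 4.2) after.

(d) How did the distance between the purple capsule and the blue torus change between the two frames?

+3.4

Before: roughly 10.9 units apart; after: 14.3. That's 3.4 units further apart.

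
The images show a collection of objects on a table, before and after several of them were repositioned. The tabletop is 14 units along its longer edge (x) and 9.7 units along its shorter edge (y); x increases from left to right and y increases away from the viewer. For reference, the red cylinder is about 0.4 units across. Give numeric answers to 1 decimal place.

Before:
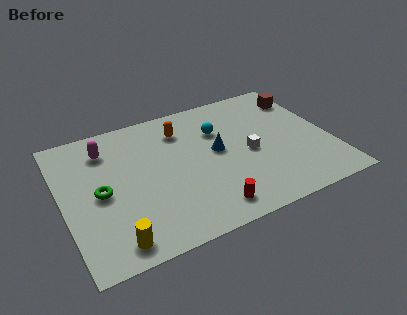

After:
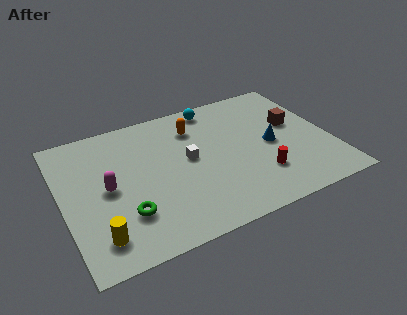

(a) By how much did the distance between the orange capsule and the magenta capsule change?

+1.5

The distance was about 4.0 in the first image and 5.5 in the second, so they moved 1.5 units further apart.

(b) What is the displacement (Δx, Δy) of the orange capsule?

(0.7, -0.1)

The orange capsule was at about (6.5, 7.5) and moved to about (7.2, 7.4).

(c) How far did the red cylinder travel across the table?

3.1

The red cylinder was near (7.1, 1.4) before and (10.0, 2.6) after, so it travelled √(2.9² + 1.2²) ≈ 3.1 units.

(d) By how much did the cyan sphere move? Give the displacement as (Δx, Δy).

(0.0, 1.9)

From the two frames, the cyan sphere sits at roughly (8.4, 6.7) before and (8.4, 8.6) after.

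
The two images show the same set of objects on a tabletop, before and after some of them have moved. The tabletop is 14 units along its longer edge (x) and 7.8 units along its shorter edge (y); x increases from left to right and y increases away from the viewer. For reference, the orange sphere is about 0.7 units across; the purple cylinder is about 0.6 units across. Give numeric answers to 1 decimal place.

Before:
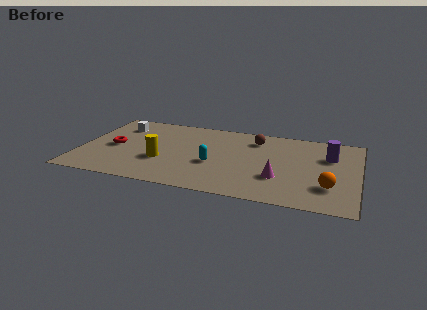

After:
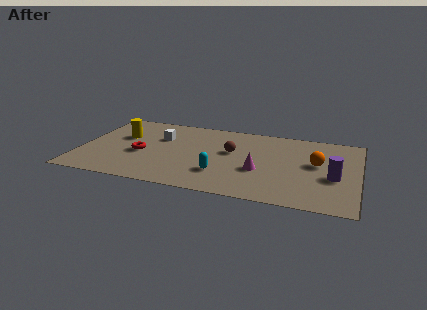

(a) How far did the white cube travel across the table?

2.3

The white cube was near (1.7, 6.0) before and (3.9, 5.2) after, so it travelled √(2.2² + 0.8²) ≈ 2.3 units.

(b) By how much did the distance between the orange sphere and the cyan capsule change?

-0.7

Before: roughly 5.9 units apart; after: 5.2. That's 0.7 units closer together.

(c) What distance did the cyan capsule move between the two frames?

1.0

The cyan capsule moved from about (6.8, 3.1) to (7.2, 2.2), a distance of √(0.4² + 0.9²) ≈ 1.0.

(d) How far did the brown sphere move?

1.9

The brown sphere moved from about (8.7, 6.2) to (7.6, 4.6), a distance of √(1.1² + 1.6²) ≈ 1.9.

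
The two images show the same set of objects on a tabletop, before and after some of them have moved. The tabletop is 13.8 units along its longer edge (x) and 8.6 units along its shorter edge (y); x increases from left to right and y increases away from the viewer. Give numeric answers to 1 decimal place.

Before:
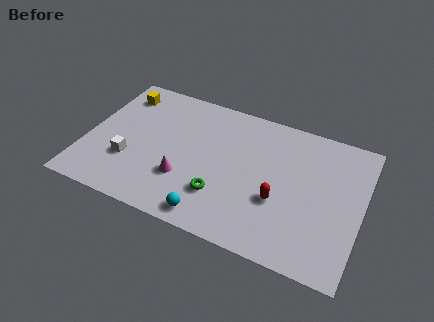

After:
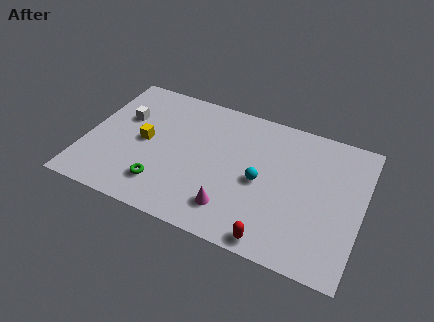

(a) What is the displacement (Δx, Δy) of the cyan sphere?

(2.1, 3.0)

The cyan sphere was at about (6.7, 1.0) and moved to about (8.8, 4.0).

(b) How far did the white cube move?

2.8

The white cube was near (2.3, 2.8) before and (1.7, 5.5) after, so it travelled √(0.6² + 2.7²) ≈ 2.8 units.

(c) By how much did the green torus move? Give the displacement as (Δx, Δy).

(-2.9, -0.5)

From the two frames, the green torus sits at roughly (7.0, 2.4) before and (4.1, 1.9) after.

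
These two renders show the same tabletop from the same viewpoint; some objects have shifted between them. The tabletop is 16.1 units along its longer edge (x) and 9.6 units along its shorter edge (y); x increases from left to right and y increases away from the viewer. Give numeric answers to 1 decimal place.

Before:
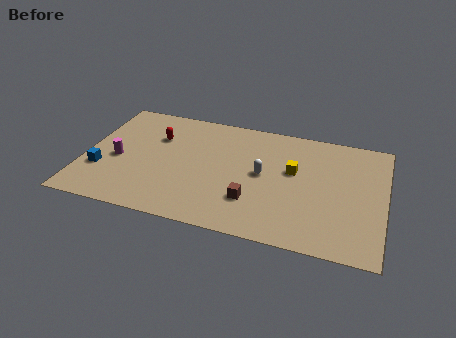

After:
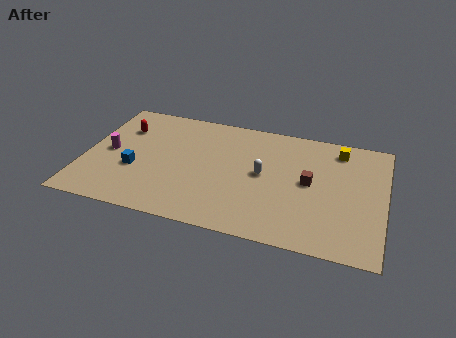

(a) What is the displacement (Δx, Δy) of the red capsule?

(-1.9, 0.3)

The red capsule started near (3.7, 6.6) and ended near (1.8, 6.9).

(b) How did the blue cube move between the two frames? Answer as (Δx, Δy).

(1.8, 0.5)

The blue cube started near (1.0, 3.1) and ended near (2.8, 3.6).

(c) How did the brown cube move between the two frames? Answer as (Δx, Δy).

(2.9, 2.3)

The brown cube started near (9.2, 2.7) and ended near (12.1, 5.0).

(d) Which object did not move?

the white capsule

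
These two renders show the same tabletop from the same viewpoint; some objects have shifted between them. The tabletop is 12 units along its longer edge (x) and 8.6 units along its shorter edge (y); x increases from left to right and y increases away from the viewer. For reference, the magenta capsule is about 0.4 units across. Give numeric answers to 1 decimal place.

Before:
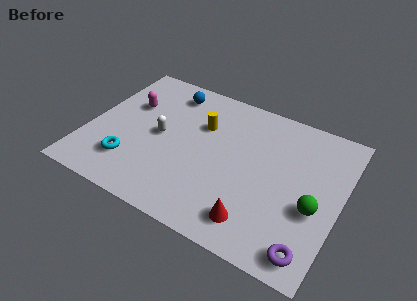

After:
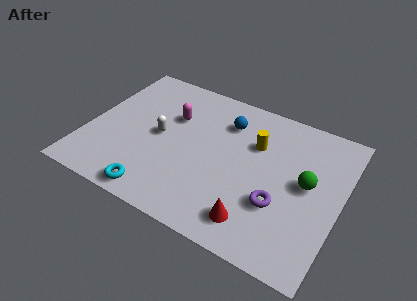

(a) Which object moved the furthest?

the blue sphere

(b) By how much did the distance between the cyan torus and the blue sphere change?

+0.9

Before: roughly 5.2 units apart; after: 6.1. That's 0.9 units further apart.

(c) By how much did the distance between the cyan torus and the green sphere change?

-1.1

The distance was about 8.7 in the first image and 7.6 in the second, so they moved 1.1 units closer together.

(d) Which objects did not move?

the red cone and the white capsule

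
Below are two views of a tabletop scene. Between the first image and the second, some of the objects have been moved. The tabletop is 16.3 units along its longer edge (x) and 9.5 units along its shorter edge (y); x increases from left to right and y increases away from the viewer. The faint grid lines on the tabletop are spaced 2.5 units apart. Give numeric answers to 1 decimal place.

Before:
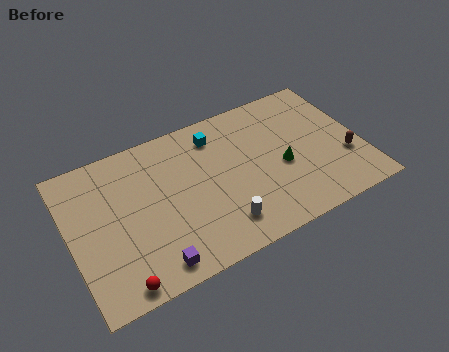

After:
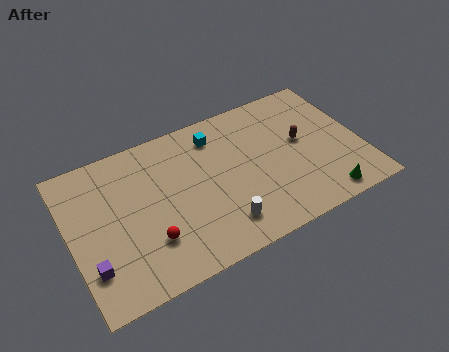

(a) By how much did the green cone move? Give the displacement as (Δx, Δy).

(1.9, -3.0)

From the two frames, the green cone sits at roughly (11.8, 4.1) before and (13.7, 1.1) after.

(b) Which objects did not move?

the cyan cube and the white cylinder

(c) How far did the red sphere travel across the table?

2.6

From (2.2, 0.9) to (4.1, 2.7), the red sphere covered √(1.9² + 1.8²) ≈ 2.6 units.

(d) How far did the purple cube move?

3.5

The purple cube was near (4.1, 1.2) before and (0.9, 2.5) after, so it travelled √(3.2² + 1.3²) ≈ 3.5 units.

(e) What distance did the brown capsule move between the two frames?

3.0

The brown capsule was near (15.3, 3.2) before and (13.1, 5.3) after, so it travelled √(2.2² + 2.1²) ≈ 3.0 units.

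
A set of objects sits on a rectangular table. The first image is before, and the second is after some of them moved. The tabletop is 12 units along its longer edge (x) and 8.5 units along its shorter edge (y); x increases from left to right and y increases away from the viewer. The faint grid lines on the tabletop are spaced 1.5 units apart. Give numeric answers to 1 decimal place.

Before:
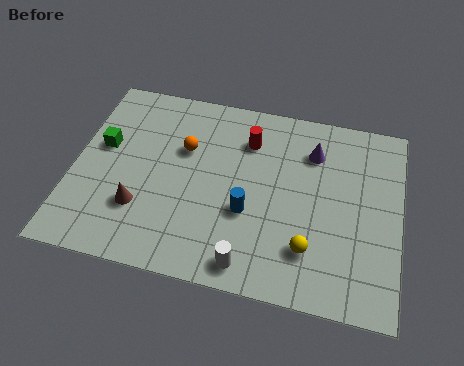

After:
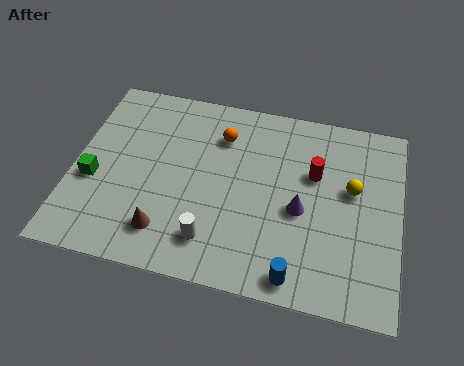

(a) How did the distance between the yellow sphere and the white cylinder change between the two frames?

+3.5

The distance was about 2.4 in the first image and 5.9 in the second, so they moved 3.5 units further apart.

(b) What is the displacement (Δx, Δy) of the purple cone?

(-0.3, -2.7)

From the two frames, the purple cone sits at roughly (8.7, 6.4) before and (8.4, 3.7) after.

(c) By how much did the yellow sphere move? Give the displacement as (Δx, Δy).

(1.4, 2.9)

The yellow sphere started near (8.8, 2.1) and ended near (10.2, 5.0).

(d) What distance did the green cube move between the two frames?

1.6

From (1.0, 5.0) to (0.8, 3.4), the green cube covered √(0.2² + 1.6²) ≈ 1.6 units.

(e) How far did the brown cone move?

1.3

From (2.6, 2.5) to (3.6, 1.7), the brown cone covered √(1.0² + 0.8²) ≈ 1.3 units.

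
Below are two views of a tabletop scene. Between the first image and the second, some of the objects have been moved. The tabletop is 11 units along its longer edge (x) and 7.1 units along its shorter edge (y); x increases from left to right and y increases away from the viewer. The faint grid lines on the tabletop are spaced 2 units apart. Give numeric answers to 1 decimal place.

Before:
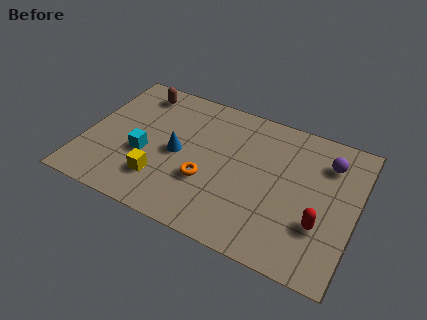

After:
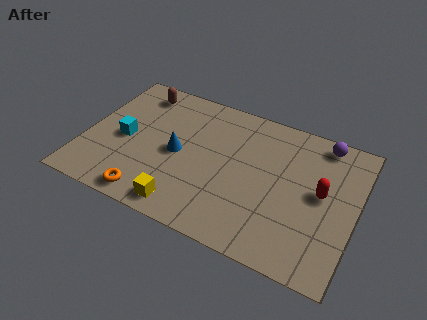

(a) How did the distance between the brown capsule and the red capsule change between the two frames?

-0.6

They were about 8.7 units apart before and 8.1 after — 0.6 units closer together.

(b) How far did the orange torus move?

2.7

The orange torus was near (5.1, 2.5) before and (3.0, 0.8) after, so it travelled √(2.1² + 1.7²) ≈ 2.7 units.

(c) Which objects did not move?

the brown capsule and the blue cone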